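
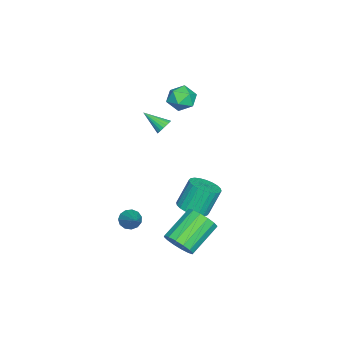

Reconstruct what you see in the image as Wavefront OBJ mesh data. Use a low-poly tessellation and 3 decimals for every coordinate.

v 2.497 1.182 -3.923
v 2.826 0.746 -3.121
v 1.191 1.622 -1.975
v 0.863 2.058 -2.777
v 3.057 1.191 -3.131
v 1.422 2.067 -1.985
v 3.139 1.634 -3.353
v 1.504 2.51 -2.207
v 3.049 1.956 -3.727
v 1.414 2.832 -2.582
v 2.811 2.07 -4.155
v 1.176 2.946 -3.009
v 2.489 1.947 -4.52
v 0.854 2.823 -3.374
v 2.169 1.618 -4.725
v 0.534 2.494 -3.579
v 1.938 1.173 -4.715
v 0.303 2.049 -3.569
v 1.856 0.73 -4.493
v 0.221 1.606 -3.347
v 1.946 0.408 -4.118
v 0.311 1.284 -2.973
v 2.184 0.294 -3.691
v 0.549 1.17 -2.545
v 2.506 0.417 -3.326
v 0.871 1.293 -2.18
v -1.241 0.91 -3.799
v -0.37 0.733 -3.436
v -0.928 1.292 -1.819
v -1.799 1.47 -2.181
v -0.332 1.089 -3.546
v -0.89 1.648 -1.929
v -0.432 1.418 -3.695
v -0.991 1.977 -2.078
v -0.656 1.669 -3.859
v -1.215 2.229 -2.242
v -0.969 1.805 -4.014
v -1.527 2.365 -2.397
v -1.323 1.805 -4.136
v -1.881 2.365 -2.519
v -1.664 1.669 -4.207
v -2.223 2.228 -2.59
v -1.941 1.417 -4.216
v -2.5 1.976 -2.599
v -2.112 1.088 -4.161
v -2.67 1.647 -2.544
v -2.15 0.732 -4.051
v -2.708 1.291 -2.434
v -2.049 0.403 -3.902
v -2.608 0.962 -2.285
v -1.825 0.151 -3.738
v -2.384 0.711 -2.121
v -1.513 0.015 -3.583
v -2.071 0.575 -1.966
v -1.159 0.015 -3.461
v -1.717 0.575 -1.844
v -0.817 0.152 -3.39
v -1.376 0.711 -1.773
v -0.54 0.404 -3.381
v -1.099 0.963 -1.764
v 0.373 -2.144 -4.184
v 0.702 -1.969 -4.729
v 1.747 -1.336 -3.096
v 0.473 -1.687 -4.65
v 0.213 -1.55 -4.423
v 0.003 -1.601 -4.12
v -0.089 -1.825 -3.837
v -0.035 -2.15 -3.665
v 0.15 -2.473 -3.658
v 0.405 -2.692 -3.818
v 0.65 -2.736 -4.094
v 0.807 -2.593 -4.399
v 0.826 -2.307 -4.636
v -3.599 0.072 3.81
v -3.017 -0.407 3.273
v -4.763 -0.533 3.087
v -4.181 -1.012 2.55
v -4.261 -1.222 3.448
v -3.542 -0.848 3.894
v -4.238 -0.092 2.466
v -3.519 0.282 2.912
v -3.412 -0.508 2.442
v -3.426 -1.206 3.049
v -4.354 0.266 3.311
v -4.368 -0.432 3.918
v 0.07 -0.288 3.491
v 0.476 -0.531 3.231
v -0.15 -1.492 4.269
v 0.582 -0.437 3.405
v 0.599 -0.318 3.595
v 0.525 -0.194 3.766
v 0.373 -0.086 3.89
v 0.168 -0.013 3.946
v -0.054 0.013 3.922
v -0.255 -0.014 3.824
v -0.399 -0.088 3.669
v -0.462 -0.196 3.483
v -0.433 -0.321 3.298
v -0.317 -0.44 3.147
v -0.134 -0.532 3.055
v 0.084 -0.583 3.039
v 0.3 -0.582 3.101
f 2 1 5
f 2 5 3
f 3 5 6
f 3 6 4
f 5 1 7
f 5 7 6
f 6 7 8
f 6 8 4
f 7 1 9
f 7 9 8
f 8 9 10
f 8 10 4
f 9 1 11
f 9 11 10
f 10 11 12
f 10 12 4
f 11 1 13
f 11 13 12
f 12 13 14
f 12 14 4
f 13 1 15
f 13 15 14
f 14 15 16
f 14 16 4
f 15 1 17
f 15 17 16
f 16 17 18
f 16 18 4
f 17 1 19
f 17 19 18
f 18 19 20
f 18 20 4
f 19 1 21
f 19 21 20
f 20 21 22
f 20 22 4
f 21 1 23
f 21 23 22
f 22 23 24
f 22 24 4
f 23 1 25
f 23 25 24
f 24 25 26
f 24 26 4
f 25 1 2
f 25 2 26
f 26 2 3
f 26 3 4
f 28 27 31
f 28 31 29
f 29 31 32
f 29 32 30
f 31 27 33
f 31 33 32
f 32 33 34
f 32 34 30
f 33 27 35
f 33 35 34
f 34 35 36
f 34 36 30
f 35 27 37
f 35 37 36
f 36 37 38
f 36 38 30
f 37 27 39
f 37 39 38
f 38 39 40
f 38 40 30
f 39 27 41
f 39 41 40
f 40 41 42
f 40 42 30
f 41 27 43
f 41 43 42
f 42 43 44
f 42 44 30
f 43 27 45
f 43 45 44
f 44 45 46
f 44 46 30
f 45 27 47
f 45 47 46
f 46 47 48
f 46 48 30
f 47 27 49
f 47 49 48
f 48 49 50
f 48 50 30
f 49 27 51
f 49 51 50
f 50 51 52
f 50 52 30
f 51 27 53
f 51 53 52
f 52 53 54
f 52 54 30
f 53 27 55
f 53 55 54
f 54 55 56
f 54 56 30
f 55 27 57
f 55 57 56
f 56 57 58
f 56 58 30
f 57 27 59
f 57 59 58
f 58 59 60
f 58 60 30
f 59 27 28
f 59 28 60
f 60 28 29
f 60 29 30
f 62 61 64
f 62 64 63
f 64 61 65
f 64 65 63
f 65 61 66
f 65 66 63
f 66 61 67
f 66 67 63
f 67 61 68
f 67 68 63
f 68 61 69
f 68 69 63
f 69 61 70
f 69 70 63
f 70 61 71
f 70 71 63
f 71 61 72
f 71 72 63
f 72 61 73
f 72 73 63
f 73 61 62
f 73 62 63
f 74 85 79
f 74 79 75
f 74 75 81
f 74 81 84
f 74 84 85
f 75 79 83
f 79 85 78
f 85 84 76
f 84 81 80
f 81 75 82
f 77 83 78
f 77 78 76
f 77 76 80
f 77 80 82
f 77 82 83
f 78 83 79
f 76 78 85
f 80 76 84
f 82 80 81
f 83 82 75
f 87 86 89
f 87 89 88
f 89 86 90
f 89 90 88
f 90 86 91
f 90 91 88
f 91 86 92
f 91 92 88
f 92 86 93
f 92 93 88
f 93 86 94
f 93 94 88
f 94 86 95
f 94 95 88
f 95 86 96
f 95 96 88
f 96 86 97
f 96 97 88
f 97 86 98
f 97 98 88
f 98 86 99
f 98 99 88
f 99 86 100
f 99 100 88
f 100 86 101
f 100 101 88
f 101 86 102
f 101 102 88
f 102 86 87
f 102 87 88



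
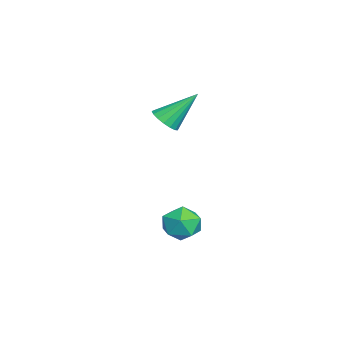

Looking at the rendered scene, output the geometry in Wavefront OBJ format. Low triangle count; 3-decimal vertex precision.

v -3.359 -1.983 0.671
v -2.766 -1.986 0.816
v -3.641 -0.877 1.849
v -2.788 -1.776 0.614
v -2.94 -1.614 0.425
v -3.188 -1.536 0.293
v -3.475 -1.561 0.247
v -3.736 -1.682 0.298
v -3.91 -1.872 0.435
v -3.958 -2.088 0.626
v -3.868 -2.279 0.827
v -3.662 -2.403 0.993
v -3.386 -2.43 1.085
v -3.104 -2.355 1.082
v -2.88 -2.195 0.985
v -0.872 -0.607 -2.708
v -0.421 -0.881 -3.294
v -1.639 -1.619 -2.826
v -1.188 -1.893 -3.412
v -0.911 -1.882 -2.674
v -0.437 -1.256 -2.601
v -1.623 -1.244 -3.519
v -1.149 -0.618 -3.446
v -0.885 -1.274 -3.795
v -0.445 -1.668 -3.273
v -1.615 -0.832 -2.847
v -1.175 -1.226 -2.325
f 2 1 4
f 2 4 3
f 4 1 5
f 4 5 3
f 5 1 6
f 5 6 3
f 6 1 7
f 6 7 3
f 7 1 8
f 7 8 3
f 8 1 9
f 8 9 3
f 9 1 10
f 9 10 3
f 10 1 11
f 10 11 3
f 11 1 12
f 11 12 3
f 12 1 13
f 12 13 3
f 13 1 14
f 13 14 3
f 14 1 15
f 14 15 3
f 15 1 2
f 15 2 3
f 16 27 21
f 16 21 17
f 16 17 23
f 16 23 26
f 16 26 27
f 17 21 25
f 21 27 20
f 27 26 18
f 26 23 22
f 23 17 24
f 19 25 20
f 19 20 18
f 19 18 22
f 19 22 24
f 19 24 25
f 20 25 21
f 18 20 27
f 22 18 26
f 24 22 23
f 25 24 17



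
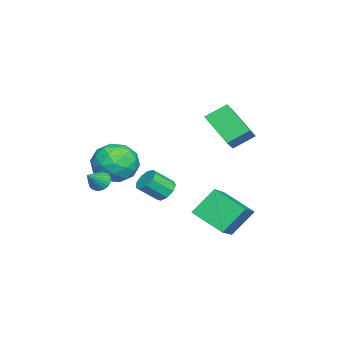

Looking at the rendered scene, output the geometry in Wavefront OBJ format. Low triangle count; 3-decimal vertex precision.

v 2.641 -3.217 -1.477
v 2.933 -2.733 -1.607
v 3.559 -3.563 -0.703
v 2.81 -2.664 -1.43
v 2.661 -2.679 -1.26
v 2.509 -2.776 -1.124
v 2.377 -2.941 -1.041
v 2.285 -3.147 -1.024
v 2.248 -3.364 -1.077
v 2.27 -3.558 -1.19
v 2.349 -3.701 -1.347
v 2.472 -3.77 -1.524
v 2.621 -3.755 -1.694
v 2.773 -3.658 -1.831
v 2.905 -3.493 -1.914
v 2.996 -3.287 -1.93
v 3.034 -3.07 -1.878
v 3.012 -2.876 -1.764
v -0.919 0.904 1.599
v -1.373 1.895 2.309
v -1.793 1.012 0.89
v -2.247 2.002 1.6
v 0.167 2.218 0.46
v -0.287 3.208 1.17
v -0.707 2.325 -0.249
v -1.161 3.316 0.461
v 1.827 -1.745 -1.005
v 2.465 -2.556 -0.355
v 0.375 -3.064 -1.225
v 1.013 -3.875 -0.575
v 0.547 -2.888 -0.03
v 1.444 -2.073 0.106
v 1.396 -3.547 -1.686
v 2.293 -2.732 -1.55
v 2.199 -3.67 -0.776
v 1.674 -3.263 0.247
v 1.166 -2.357 -1.827
v 0.641 -1.95 -0.804
v 2.273 -2.035 -0.661
v 0.567 -3.585 -0.919
v 0.293 -3.005 -0.599
v 0.668 -3.482 -0.217
v 1.673 -1.751 -0.39
v 2.048 -2.228 -0.008
v 0.921 -2.423 0.183
v 0.792 -3.392 -1.572
v 1.167 -3.869 -1.19
v 2.172 -2.138 -1.363
v 2.547 -2.615 -0.981
v 1.919 -3.197 -1.763
v 2.492 -3.166 -0.526
v 1.639 -3.941 -0.655
v 1.864 -3.748 -1.308
v 2.391 -3.269 -1.228
v 2.184 -2.927 0.075
v 1.33 -3.702 -0.054
v 1.056 -3.122 0.266
v 1.584 -2.643 0.346
v 2.027 -3.581 -0.172
v 1.51 -1.918 -1.526
v 0.656 -2.693 -1.655
v 1.256 -2.977 -1.926
v 1.784 -2.498 -1.846
v 1.201 -1.679 -0.925
v 0.348 -2.454 -1.054
v 0.449 -2.351 -0.352
v 0.976 -1.872 -0.272
v 0.813 -2.039 -1.408
v 2.618 -0.103 -1.779
v 3.05 0.339 -1.548
v 3.475 -0.516 -0.71
v 3.042 -0.957 -0.941
v 2.662 0.369 -1.32
v 3.086 -0.485 -0.482
v 2.252 0.179 -1.307
v 2.677 -0.676 -0.469
v 2.014 -0.143 -1.515
v 2.439 -0.998 -0.677
v 2.058 -0.447 -1.846
v 2.483 -1.301 -1.008
v 2.364 -0.589 -2.146
v 2.789 -1.443 -1.308
v 2.789 -0.504 -2.275
v 3.213 -1.358 -1.437
v 3.133 -0.231 -2.171
v 3.558 -1.085 -1.333
v 3.236 0.102 -1.884
v 3.661 -0.753 -1.046
v 1.086 2.279 -2.323
v 2.571 2.138 -1.446
v 1.707 3.838 -3.125
v 3.192 3.698 -2.248
v 1.748 1.362 -3.592
v 3.233 1.222 -2.715
v 2.369 2.922 -4.394
v 3.854 2.781 -3.517
f 2 1 4
f 2 4 3
f 4 1 5
f 4 5 3
f 5 1 6
f 5 6 3
f 6 1 7
f 6 7 3
f 7 1 8
f 7 8 3
f 8 1 9
f 8 9 3
f 9 1 10
f 9 10 3
f 10 1 11
f 10 11 3
f 11 1 12
f 11 12 3
f 12 1 13
f 12 13 3
f 13 1 14
f 13 14 3
f 14 1 15
f 14 15 3
f 15 1 16
f 15 16 3
f 16 1 17
f 16 17 3
f 17 1 18
f 17 18 3
f 18 1 2
f 18 2 3
f 20 22 19
f 23 20 19
f 19 22 21
f 21 23 19
f 20 26 22
f 24 20 23
f 24 26 20
f 22 26 21
f 25 23 21
f 21 26 25
f 25 24 23
f 26 24 25
f 27 64 43
f 64 38 67
f 43 67 32
f 64 67 43
f 27 43 39
f 43 32 44
f 39 44 28
f 43 44 39
f 27 39 48
f 39 28 49
f 48 49 34
f 39 49 48
f 27 48 60
f 48 34 63
f 60 63 37
f 48 63 60
f 27 60 64
f 60 37 68
f 64 68 38
f 60 68 64
f 28 44 55
f 44 32 58
f 55 58 36
f 44 58 55
f 32 67 45
f 67 38 66
f 45 66 31
f 67 66 45
f 38 68 65
f 68 37 61
f 65 61 29
f 68 61 65
f 37 63 62
f 63 34 50
f 62 50 33
f 63 50 62
f 34 49 54
f 49 28 51
f 54 51 35
f 49 51 54
f 30 56 42
f 56 36 57
f 42 57 31
f 56 57 42
f 30 42 40
f 42 31 41
f 40 41 29
f 42 41 40
f 30 40 47
f 40 29 46
f 47 46 33
f 40 46 47
f 30 47 52
f 47 33 53
f 52 53 35
f 47 53 52
f 30 52 56
f 52 35 59
f 56 59 36
f 52 59 56
f 31 57 45
f 57 36 58
f 45 58 32
f 57 58 45
f 29 41 65
f 41 31 66
f 65 66 38
f 41 66 65
f 33 46 62
f 46 29 61
f 62 61 37
f 46 61 62
f 35 53 54
f 53 33 50
f 54 50 34
f 53 50 54
f 36 59 55
f 59 35 51
f 55 51 28
f 59 51 55
f 70 69 73
f 70 73 71
f 71 73 74
f 71 74 72
f 73 69 75
f 73 75 74
f 74 75 76
f 74 76 72
f 75 69 77
f 75 77 76
f 76 77 78
f 76 78 72
f 77 69 79
f 77 79 78
f 78 79 80
f 78 80 72
f 79 69 81
f 79 81 80
f 80 81 82
f 80 82 72
f 81 69 83
f 81 83 82
f 82 83 84
f 82 84 72
f 83 69 85
f 83 85 84
f 84 85 86
f 84 86 72
f 85 69 87
f 85 87 86
f 86 87 88
f 86 88 72
f 87 69 70
f 87 70 88
f 88 70 71
f 88 71 72
f 90 92 89
f 93 90 89
f 89 92 91
f 91 93 89
f 90 96 92
f 94 90 93
f 94 96 90
f 92 96 91
f 95 93 91
f 91 96 95
f 95 94 93
f 96 94 95



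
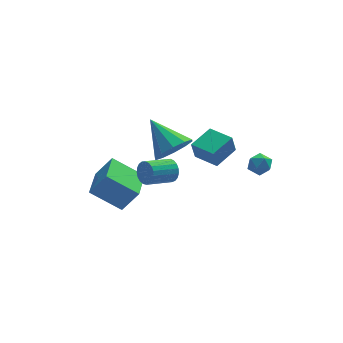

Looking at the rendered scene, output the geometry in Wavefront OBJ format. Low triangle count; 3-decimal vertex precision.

v -3.78 2.43 -2.55
v -2.938 2.247 -1.309
v -3.145 4.288 -2.707
v -2.303 4.106 -1.467
v -2.257 1.814 -3.673
v -1.415 1.632 -2.433
v -1.622 3.673 -3.831
v -0.78 3.49 -2.59
v 3.713 -1.975 2.626
v 4.209 -2.34 2.353
v 2.991 -2.48 1.987
v 3.487 -2.845 1.714
v 3.306 -2.948 2.354
v 3.753 -2.636 2.749
v 3.447 -2.184 1.591
v 3.894 -1.872 1.986
v 4.045 -2.469 1.714
v 3.957 -2.941 2.185
v 3.243 -1.879 2.155
v 3.155 -2.351 2.626
v -0.415 -1.116 1.373
v -0.146 -1.315 1.953
v -1.455 -1.823 2.387
v -1.725 -1.624 1.807
v -0.227 -1.055 2.013
v -1.536 -1.563 2.447
v -0.34 -0.806 1.962
v -1.65 -1.314 2.396
v -0.467 -0.61 1.809
v -1.776 -1.118 2.244
v -0.584 -0.502 1.581
v -1.894 -1.01 2.015
v -0.673 -0.5 1.317
v -1.982 -1.008 1.751
v -0.717 -0.605 1.062
v -2.026 -1.112 1.497
v -0.708 -0.797 0.862
v -2.018 -1.305 1.296
v -0.65 -1.045 0.749
v -1.959 -1.553 1.183
v -0.55 -1.306 0.745
v -1.86 -1.813 1.179
v -0.427 -1.533 0.849
v -1.737 -2.041 1.283
v -0.303 -1.688 1.043
v -1.612 -2.196 1.478
v -0.197 -1.745 1.295
v -1.507 -2.253 1.729
v -0.13 -1.693 1.56
v -1.439 -2.2 1.994
v -0.111 -1.541 1.793
v -1.421 -2.048 2.227
v 1.381 -3.06 2.918
v 1.16 -3.208 3.924
v 0.579 -1.987 2.899
v 0.358 -2.135 3.904
v 2.462 -2.245 3.276
v 2.241 -2.393 4.281
v 1.66 -1.172 3.256
v 1.439 -1.32 4.262
v 0.072 0.389 1.637
v 0.958 0.347 2.288
v -0.772 1.911 2.883
v 1.075 0.809 1.803
v 0.809 1.111 1.255
v 0.261 1.136 0.852
v -0.359 0.877 0.75
v -0.814 0.431 0.986
v -0.931 -0.031 1.471
v -0.665 -0.332 2.02
v -0.118 -0.358 2.422
v 0.502 -0.099 2.524
f 2 4 1
f 5 2 1
f 1 4 3
f 3 5 1
f 2 8 4
f 6 2 5
f 6 8 2
f 4 8 3
f 7 5 3
f 3 8 7
f 7 6 5
f 8 6 7
f 9 20 14
f 9 14 10
f 9 10 16
f 9 16 19
f 9 19 20
f 10 14 18
f 14 20 13
f 20 19 11
f 19 16 15
f 16 10 17
f 12 18 13
f 12 13 11
f 12 11 15
f 12 15 17
f 12 17 18
f 13 18 14
f 11 13 20
f 15 11 19
f 17 15 16
f 18 17 10
f 22 21 25
f 22 25 23
f 23 25 26
f 23 26 24
f 25 21 27
f 25 27 26
f 26 27 28
f 26 28 24
f 27 21 29
f 27 29 28
f 28 29 30
f 28 30 24
f 29 21 31
f 29 31 30
f 30 31 32
f 30 32 24
f 31 21 33
f 31 33 32
f 32 33 34
f 32 34 24
f 33 21 35
f 33 35 34
f 34 35 36
f 34 36 24
f 35 21 37
f 35 37 36
f 36 37 38
f 36 38 24
f 37 21 39
f 37 39 38
f 38 39 40
f 38 40 24
f 39 21 41
f 39 41 40
f 40 41 42
f 40 42 24
f 41 21 43
f 41 43 42
f 42 43 44
f 42 44 24
f 43 21 45
f 43 45 44
f 44 45 46
f 44 46 24
f 45 21 47
f 45 47 46
f 46 47 48
f 46 48 24
f 47 21 49
f 47 49 48
f 48 49 50
f 48 50 24
f 49 21 51
f 49 51 50
f 50 51 52
f 50 52 24
f 51 21 22
f 51 22 52
f 52 22 23
f 52 23 24
f 54 56 53
f 57 54 53
f 53 56 55
f 55 57 53
f 54 60 56
f 58 54 57
f 58 60 54
f 56 60 55
f 59 57 55
f 55 60 59
f 59 58 57
f 60 58 59
f 62 61 64
f 62 64 63
f 64 61 65
f 64 65 63
f 65 61 66
f 65 66 63
f 66 61 67
f 66 67 63
f 67 61 68
f 67 68 63
f 68 61 69
f 68 69 63
f 69 61 70
f 69 70 63
f 70 61 71
f 70 71 63
f 71 61 72
f 71 72 63
f 72 61 62
f 72 62 63



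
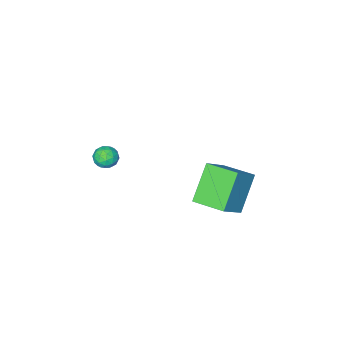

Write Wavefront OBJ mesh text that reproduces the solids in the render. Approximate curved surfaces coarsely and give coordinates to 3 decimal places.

v -1.399 -2.713 -2.055
v -1.075 -2.236 -1.775
v -0.585 -3.344 -1.925
v -0.261 -2.867 -1.645
v -0.764 -3.13 -1.348
v -1.267 -2.74 -1.428
v -0.393 -2.84 -2.272
v -0.896 -2.45 -2.352
v -0.452 -2.315 -1.909
v -0.682 -2.494 -1.338
v -0.978 -3.086 -2.362
v -1.208 -3.265 -1.791
v -1.309 -2.419 -1.926
v -0.351 -3.161 -1.774
v -0.647 -3.315 -1.599
v -0.457 -3.035 -1.434
v -1.422 -2.716 -1.722
v -1.231 -2.435 -1.557
v -1.048 -2.961 -1.307
v -0.429 -3.145 -2.143
v -0.238 -2.864 -1.978
v -1.203 -2.545 -2.266
v -1.013 -2.265 -2.101
v -0.612 -2.619 -2.393
v -0.752 -2.185 -1.84
v -0.273 -2.556 -1.764
v -0.351 -2.54 -2.133
v -0.647 -2.311 -2.18
v -0.887 -2.29 -1.505
v -0.408 -2.661 -1.429
v -0.704 -2.816 -1.254
v -1 -2.587 -1.301
v -0.521 -2.336 -1.584
v -1.252 -2.919 -2.271
v -0.773 -3.29 -2.195
v -0.66 -2.993 -2.399
v -0.956 -2.764 -2.446
v -1.387 -3.024 -1.936
v -0.908 -3.395 -1.86
v -1.013 -3.269 -1.52
v -1.309 -3.04 -1.567
v -1.139 -3.244 -2.116
v -2.834 2.204 -2.569
v -4.075 1.617 -1.047
v -3.355 3.709 -2.413
v -4.595 3.122 -0.89
v -1.585 2.518 -1.43
v -2.825 1.931 0.093
v -2.105 4.023 -1.273
v -3.346 3.436 0.249
f 1 38 17
f 38 12 41
f 17 41 6
f 38 41 17
f 1 17 13
f 17 6 18
f 13 18 2
f 17 18 13
f 1 13 22
f 13 2 23
f 22 23 8
f 13 23 22
f 1 22 34
f 22 8 37
f 34 37 11
f 22 37 34
f 1 34 38
f 34 11 42
f 38 42 12
f 34 42 38
f 2 18 29
f 18 6 32
f 29 32 10
f 18 32 29
f 6 41 19
f 41 12 40
f 19 40 5
f 41 40 19
f 12 42 39
f 42 11 35
f 39 35 3
f 42 35 39
f 11 37 36
f 37 8 24
f 36 24 7
f 37 24 36
f 8 23 28
f 23 2 25
f 28 25 9
f 23 25 28
f 4 30 16
f 30 10 31
f 16 31 5
f 30 31 16
f 4 16 14
f 16 5 15
f 14 15 3
f 16 15 14
f 4 14 21
f 14 3 20
f 21 20 7
f 14 20 21
f 4 21 26
f 21 7 27
f 26 27 9
f 21 27 26
f 4 26 30
f 26 9 33
f 30 33 10
f 26 33 30
f 5 31 19
f 31 10 32
f 19 32 6
f 31 32 19
f 3 15 39
f 15 5 40
f 39 40 12
f 15 40 39
f 7 20 36
f 20 3 35
f 36 35 11
f 20 35 36
f 9 27 28
f 27 7 24
f 28 24 8
f 27 24 28
f 10 33 29
f 33 9 25
f 29 25 2
f 33 25 29
f 44 46 43
f 47 44 43
f 43 46 45
f 45 47 43
f 44 50 46
f 48 44 47
f 48 50 44
f 46 50 45
f 49 47 45
f 45 50 49
f 49 48 47
f 50 48 49



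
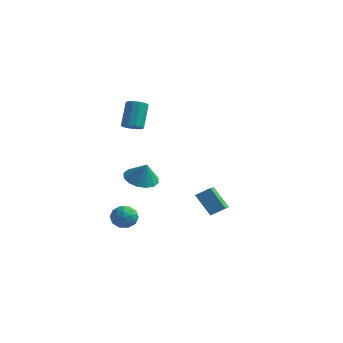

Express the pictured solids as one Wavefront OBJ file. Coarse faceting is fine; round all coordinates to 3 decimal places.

v 2.53 0.248 -0.597
v 3.166 0.788 -0.103
v 1.603 2.067 -1.39
v 2.239 2.607 -0.895
v 3.561 0.213 -1.885
v 4.197 0.753 -1.39
v 2.634 2.032 -2.677
v 3.27 2.572 -2.183
v -2.738 1.685 3.082
v -2.263 1.341 3.385
v -2.567 2.27 4.92
v -3.042 2.615 4.618
v -2.092 1.672 3.218
v -2.396 2.601 4.753
v -2.168 2.008 3
v -2.472 2.937 4.535
v -2.462 2.221 2.813
v -2.766 3.15 4.348
v -2.861 2.229 2.729
v -3.165 3.158 4.264
v -3.213 2.03 2.78
v -3.517 2.959 4.315
v -3.384 1.699 2.947
v -3.688 2.628 4.482
v -3.308 1.363 3.165
v -3.612 2.292 4.7
v -3.014 1.15 3.352
v -3.318 2.079 4.887
v -2.615 1.142 3.436
v -2.919 2.071 4.971
v -2.643 1.5 -3.387
v -1.974 0.948 -3.483
v -3.466 0.632 -4.137
v -2.797 0.08 -4.233
v -3.163 0.188 -3.449
v -2.655 0.725 -2.985
v -2.785 0.855 -4.635
v -2.277 1.392 -4.171
v -2.062 0.55 -4.255
v -2.295 0.138 -3.522
v -3.145 1.442 -4.098
v -3.378 1.03 -3.365
v -2.236 1.3 -3.369
v -3.204 0.28 -4.251
v -3.419 0.343 -3.79
v -3.026 0.019 -3.847
v -2.636 1.169 -3.076
v -2.243 0.845 -3.133
v -2.942 0.398 -3.113
v -3.197 0.735 -4.487
v -2.804 0.411 -4.544
v -2.414 1.561 -3.773
v -2.021 1.237 -3.83
v -2.498 1.182 -4.507
v -1.894 0.742 -3.879
v -2.378 0.232 -4.32
v -2.371 0.687 -4.556
v -2.072 1.002 -4.284
v -2.032 0.5 -3.448
v -2.515 -0.01 -3.889
v -2.731 0.053 -3.428
v -2.432 0.368 -3.156
v -2.083 0.266 -3.902
v -2.925 1.59 -3.731
v -3.408 1.08 -4.172
v -3.008 1.212 -4.464
v -2.709 1.527 -4.192
v -3.062 1.348 -3.3
v -3.546 0.838 -3.741
v -3.368 0.578 -3.336
v -3.069 0.893 -3.064
v -3.357 1.314 -3.718
v -3.783 4.007 -2.029
v -2.774 3.918 -2.459
v -3.257 3.873 -0.771
v -2.847 4.476 -2.369
v -3.171 4.908 -2.188
v -3.659 5.098 -1.964
v -4.179 4.997 -1.758
v -4.594 4.63 -1.624
v -4.791 4.096 -1.599
v -4.718 3.539 -1.689
v -4.394 3.107 -1.87
v -3.906 2.916 -2.094
v -3.386 3.018 -2.3
v -2.971 3.385 -2.434
f 2 4 1
f 5 2 1
f 1 4 3
f 3 5 1
f 2 8 4
f 6 2 5
f 6 8 2
f 4 8 3
f 7 5 3
f 3 8 7
f 7 6 5
f 8 6 7
f 10 9 13
f 10 13 11
f 11 13 14
f 11 14 12
f 13 9 15
f 13 15 14
f 14 15 16
f 14 16 12
f 15 9 17
f 15 17 16
f 16 17 18
f 16 18 12
f 17 9 19
f 17 19 18
f 18 19 20
f 18 20 12
f 19 9 21
f 19 21 20
f 20 21 22
f 20 22 12
f 21 9 23
f 21 23 22
f 22 23 24
f 22 24 12
f 23 9 25
f 23 25 24
f 24 25 26
f 24 26 12
f 25 9 27
f 25 27 26
f 26 27 28
f 26 28 12
f 27 9 29
f 27 29 28
f 28 29 30
f 28 30 12
f 29 9 10
f 29 10 30
f 30 10 11
f 30 11 12
f 31 68 47
f 68 42 71
f 47 71 36
f 68 71 47
f 31 47 43
f 47 36 48
f 43 48 32
f 47 48 43
f 31 43 52
f 43 32 53
f 52 53 38
f 43 53 52
f 31 52 64
f 52 38 67
f 64 67 41
f 52 67 64
f 31 64 68
f 64 41 72
f 68 72 42
f 64 72 68
f 32 48 59
f 48 36 62
f 59 62 40
f 48 62 59
f 36 71 49
f 71 42 70
f 49 70 35
f 71 70 49
f 42 72 69
f 72 41 65
f 69 65 33
f 72 65 69
f 41 67 66
f 67 38 54
f 66 54 37
f 67 54 66
f 38 53 58
f 53 32 55
f 58 55 39
f 53 55 58
f 34 60 46
f 60 40 61
f 46 61 35
f 60 61 46
f 34 46 44
f 46 35 45
f 44 45 33
f 46 45 44
f 34 44 51
f 44 33 50
f 51 50 37
f 44 50 51
f 34 51 56
f 51 37 57
f 56 57 39
f 51 57 56
f 34 56 60
f 56 39 63
f 60 63 40
f 56 63 60
f 35 61 49
f 61 40 62
f 49 62 36
f 61 62 49
f 33 45 69
f 45 35 70
f 69 70 42
f 45 70 69
f 37 50 66
f 50 33 65
f 66 65 41
f 50 65 66
f 39 57 58
f 57 37 54
f 58 54 38
f 57 54 58
f 40 63 59
f 63 39 55
f 59 55 32
f 63 55 59
f 74 73 76
f 74 76 75
f 76 73 77
f 76 77 75
f 77 73 78
f 77 78 75
f 78 73 79
f 78 79 75
f 79 73 80
f 79 80 75
f 80 73 81
f 80 81 75
f 81 73 82
f 81 82 75
f 82 73 83
f 82 83 75
f 83 73 84
f 83 84 75
f 84 73 85
f 84 85 75
f 85 73 86
f 85 86 75
f 86 73 74
f 86 74 75



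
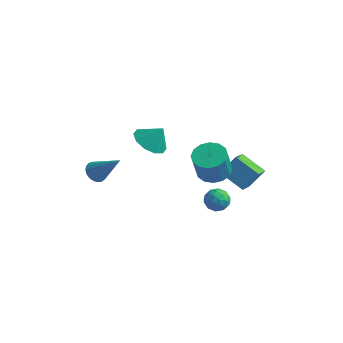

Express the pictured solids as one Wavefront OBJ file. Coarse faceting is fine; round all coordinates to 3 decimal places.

v 1.894 -0.315 0.797
v 2.809 -0.414 0.795
v 2.761 -0.884 2.281
v 1.846 -0.785 2.283
v 2.734 0.035 0.935
v 2.686 -0.435 2.421
v 2.434 0.39 1.037
v 2.386 -0.08 2.524
v 1.989 0.557 1.076
v 1.941 0.086 2.562
v 1.519 0.49 1.039
v 1.471 0.019 2.526
v 1.149 0.207 0.938
v 1.101 -0.264 2.424
v 0.979 -0.216 0.799
v 0.931 -0.686 2.285
v 1.054 -0.665 0.659
v 1.006 -1.135 2.145
v 1.354 -1.02 0.556
v 1.306 -1.49 2.043
v 1.799 -1.186 0.518
v 1.751 -1.657 2.004
v 2.269 -1.119 0.554
v 2.221 -1.59 2.041
v 2.639 -0.836 0.656
v 2.591 -1.307 2.142
v 1.779 0.544 -0.13
v 2.31 1.236 0.793
v 1.532 1.85 -0.966
v 2.063 2.542 -0.043
v 3.157 0.378 -0.797
v 3.688 1.07 0.126
v 2.91 1.684 -1.633
v 3.441 2.376 -0.71
v -2.01 0.192 1.123
v -1.139 -0.046 0.694
v -1.43 0.528 2.117
v -1.26 0.546 0.565
v -1.668 1.003 0.648
v -2.207 1.15 0.913
v -2.671 0.931 1.258
v -2.882 0.429 1.551
v -2.761 -0.163 1.681
v -2.353 -0.619 1.597
v -1.814 -0.766 1.332
v -1.35 -0.547 0.987
v 1.042 1.333 -2.435
v 1.684 1.175 -2.11
v 1.296 0.565 -3.31
v 1.938 0.407 -2.985
v 1.305 0.196 -2.673
v 1.149 0.67 -2.133
v 1.831 1.07 -3.287
v 1.675 1.544 -2.747
v 2.171 1.013 -2.637
v 1.846 0.472 -2.257
v 1.134 1.268 -3.163
v 0.809 0.727 -2.783
v 1.341 1.321 -2.196
v 1.639 0.419 -3.224
v 1.268 0.294 -3.041
v 1.645 0.202 -2.85
v 1.026 1.025 -2.209
v 1.403 0.932 -2.018
v 1.181 0.356 -2.349
v 1.577 0.808 -3.402
v 1.954 0.715 -3.211
v 1.335 1.538 -2.57
v 1.712 1.446 -2.379
v 1.799 1.384 -3.071
v 2.004 1.133 -2.315
v 2.154 0.682 -2.829
v 2.091 1.071 -3.007
v 1.999 1.35 -2.689
v 1.813 0.816 -2.092
v 1.963 0.364 -2.605
v 1.591 0.24 -2.422
v 1.499 0.519 -2.104
v 2.1 0.72 -2.401
v 1.017 1.376 -2.815
v 1.167 0.924 -3.328
v 1.481 1.221 -3.316
v 1.389 1.5 -2.998
v 0.826 1.058 -2.591
v 0.976 0.607 -3.105
v 0.981 0.39 -2.731
v 0.889 0.669 -2.413
v 0.88 1.02 -3.019
v -4.335 -1.324 -1.137
v -3.861 -1.26 -1.592
v -2.925 -1.276 0.337
v -3.926 -0.998 -1.539
v -4.061 -0.793 -1.417
v -4.243 -0.68 -1.246
v -4.442 -0.678 -1.056
v -4.622 -0.788 -0.88
v -4.752 -0.991 -0.749
v -4.81 -1.251 -0.685
v -4.786 -1.524 -0.699
v -4.684 -1.763 -0.788
v -4.522 -1.926 -0.938
v -4.327 -1.984 -1.122
v -4.134 -1.929 -1.309
v -3.975 -1.769 -1.466
v -3.879 -1.532 -1.566
f 2 1 5
f 2 5 3
f 3 5 6
f 3 6 4
f 5 1 7
f 5 7 6
f 6 7 8
f 6 8 4
f 7 1 9
f 7 9 8
f 8 9 10
f 8 10 4
f 9 1 11
f 9 11 10
f 10 11 12
f 10 12 4
f 11 1 13
f 11 13 12
f 12 13 14
f 12 14 4
f 13 1 15
f 13 15 14
f 14 15 16
f 14 16 4
f 15 1 17
f 15 17 16
f 16 17 18
f 16 18 4
f 17 1 19
f 17 19 18
f 18 19 20
f 18 20 4
f 19 1 21
f 19 21 20
f 20 21 22
f 20 22 4
f 21 1 23
f 21 23 22
f 22 23 24
f 22 24 4
f 23 1 25
f 23 25 24
f 24 25 26
f 24 26 4
f 25 1 2
f 25 2 26
f 26 2 3
f 26 3 4
f 28 30 27
f 31 28 27
f 27 30 29
f 29 31 27
f 28 34 30
f 32 28 31
f 32 34 28
f 30 34 29
f 33 31 29
f 29 34 33
f 33 32 31
f 34 32 33
f 36 35 38
f 36 38 37
f 38 35 39
f 38 39 37
f 39 35 40
f 39 40 37
f 40 35 41
f 40 41 37
f 41 35 42
f 41 42 37
f 42 35 43
f 42 43 37
f 43 35 44
f 43 44 37
f 44 35 45
f 44 45 37
f 45 35 46
f 45 46 37
f 46 35 36
f 46 36 37
f 47 84 63
f 84 58 87
f 63 87 52
f 84 87 63
f 47 63 59
f 63 52 64
f 59 64 48
f 63 64 59
f 47 59 68
f 59 48 69
f 68 69 54
f 59 69 68
f 47 68 80
f 68 54 83
f 80 83 57
f 68 83 80
f 47 80 84
f 80 57 88
f 84 88 58
f 80 88 84
f 48 64 75
f 64 52 78
f 75 78 56
f 64 78 75
f 52 87 65
f 87 58 86
f 65 86 51
f 87 86 65
f 58 88 85
f 88 57 81
f 85 81 49
f 88 81 85
f 57 83 82
f 83 54 70
f 82 70 53
f 83 70 82
f 54 69 74
f 69 48 71
f 74 71 55
f 69 71 74
f 50 76 62
f 76 56 77
f 62 77 51
f 76 77 62
f 50 62 60
f 62 51 61
f 60 61 49
f 62 61 60
f 50 60 67
f 60 49 66
f 67 66 53
f 60 66 67
f 50 67 72
f 67 53 73
f 72 73 55
f 67 73 72
f 50 72 76
f 72 55 79
f 76 79 56
f 72 79 76
f 51 77 65
f 77 56 78
f 65 78 52
f 77 78 65
f 49 61 85
f 61 51 86
f 85 86 58
f 61 86 85
f 53 66 82
f 66 49 81
f 82 81 57
f 66 81 82
f 55 73 74
f 73 53 70
f 74 70 54
f 73 70 74
f 56 79 75
f 79 55 71
f 75 71 48
f 79 71 75
f 90 89 92
f 90 92 91
f 92 89 93
f 92 93 91
f 93 89 94
f 93 94 91
f 94 89 95
f 94 95 91
f 95 89 96
f 95 96 91
f 96 89 97
f 96 97 91
f 97 89 98
f 97 98 91
f 98 89 99
f 98 99 91
f 99 89 100
f 99 100 91
f 100 89 101
f 100 101 91
f 101 89 102
f 101 102 91
f 102 89 103
f 102 103 91
f 103 89 104
f 103 104 91
f 104 89 105
f 104 105 91
f 105 89 90
f 105 90 91



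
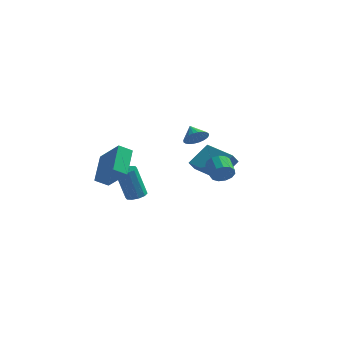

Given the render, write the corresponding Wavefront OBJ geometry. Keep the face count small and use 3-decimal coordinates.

v 2.259 -0.747 2.457
v 2.828 -0.703 2.943
v 1.741 -0.073 3.003
v 2.9 -0.494 2.752
v 2.874 -0.322 2.516
v 2.755 -0.216 2.271
v 2.559 -0.19 2.055
v 2.319 -0.249 1.899
v 2.069 -0.384 1.829
v 1.848 -0.574 1.854
v 1.689 -0.79 1.971
v 1.617 -1 2.162
v 1.643 -1.171 2.398
v 1.763 -1.278 2.642
v 1.958 -1.304 2.859
v 2.199 -1.245 3.014
v 2.449 -1.11 3.085
v 2.67 -0.92 3.06
v -1.915 2.072 -4.056
v -1.297 2.199 -3.863
v -1.927 2.236 -1.871
v -2.545 2.108 -2.064
v -1.484 2.555 -3.929
v -2.114 2.592 -1.936
v -1.836 2.727 -4.043
v -2.466 2.763 -2.051
v -2.218 2.648 -4.163
v -2.848 2.685 -2.17
v -2.484 2.349 -4.241
v -3.114 2.386 -2.249
v -2.533 1.944 -4.249
v -3.163 1.981 -2.257
v -2.346 1.588 -4.184
v -2.976 1.625 -2.191
v -1.994 1.417 -4.069
v -2.624 1.453 -2.077
v -1.612 1.495 -3.95
v -2.242 1.532 -1.957
v -1.346 1.794 -3.871
v -1.976 1.831 -1.879
v 4.207 -2.795 0.921
v 4.613 -2.808 1.492
v 4.138 -1.918 1.849
v 3.733 -1.905 1.279
v 4.807 -2.596 1.222
v 4.332 -1.706 1.58
v 4.811 -2.447 0.857
v 4.336 -1.557 1.214
v 4.624 -2.408 0.512
v 4.149 -1.519 0.87
v 4.304 -2.493 0.297
v 3.829 -1.603 0.655
v 3.953 -2.673 0.28
v 3.479 -1.783 0.638
v 3.684 -2.892 0.467
v 3.209 -2.002 0.825
v 3.58 -3.08 0.798
v 3.105 -2.19 1.155
v 3.676 -3.178 1.168
v 3.201 -2.288 1.525
v 3.94 -3.154 1.46
v 3.465 -2.264 1.817
v 4.289 -3.016 1.58
v 3.815 -2.126 1.938
v -2.719 -3.531 -0.077
v -2.879 -1.845 0.91
v -2.033 -3.19 -0.549
v -2.193 -1.504 0.438
v -1.467 -4.196 1.262
v -1.627 -2.51 2.249
v -0.781 -3.855 0.79
v -0.941 -2.169 1.777
v 2.815 2.774 -2.527
v 2.556 2.37 -1.875
v 1.048 4.015 -2.461
v 0.789 3.611 -1.809
v 3.651 3.909 -1.491
v 3.392 3.505 -0.839
v 1.884 5.15 -1.425
v 1.625 4.746 -0.773
f 2 1 4
f 2 4 3
f 4 1 5
f 4 5 3
f 5 1 6
f 5 6 3
f 6 1 7
f 6 7 3
f 7 1 8
f 7 8 3
f 8 1 9
f 8 9 3
f 9 1 10
f 9 10 3
f 10 1 11
f 10 11 3
f 11 1 12
f 11 12 3
f 12 1 13
f 12 13 3
f 13 1 14
f 13 14 3
f 14 1 15
f 14 15 3
f 15 1 16
f 15 16 3
f 16 1 17
f 16 17 3
f 17 1 18
f 17 18 3
f 18 1 2
f 18 2 3
f 20 19 23
f 20 23 21
f 21 23 24
f 21 24 22
f 23 19 25
f 23 25 24
f 24 25 26
f 24 26 22
f 25 19 27
f 25 27 26
f 26 27 28
f 26 28 22
f 27 19 29
f 27 29 28
f 28 29 30
f 28 30 22
f 29 19 31
f 29 31 30
f 30 31 32
f 30 32 22
f 31 19 33
f 31 33 32
f 32 33 34
f 32 34 22
f 33 19 35
f 33 35 34
f 34 35 36
f 34 36 22
f 35 19 37
f 35 37 36
f 36 37 38
f 36 38 22
f 37 19 39
f 37 39 38
f 38 39 40
f 38 40 22
f 39 19 20
f 39 20 40
f 40 20 21
f 40 21 22
f 42 41 45
f 42 45 43
f 43 45 46
f 43 46 44
f 45 41 47
f 45 47 46
f 46 47 48
f 46 48 44
f 47 41 49
f 47 49 48
f 48 49 50
f 48 50 44
f 49 41 51
f 49 51 50
f 50 51 52
f 50 52 44
f 51 41 53
f 51 53 52
f 52 53 54
f 52 54 44
f 53 41 55
f 53 55 54
f 54 55 56
f 54 56 44
f 55 41 57
f 55 57 56
f 56 57 58
f 56 58 44
f 57 41 59
f 57 59 58
f 58 59 60
f 58 60 44
f 59 41 61
f 59 61 60
f 60 61 62
f 60 62 44
f 61 41 63
f 61 63 62
f 62 63 64
f 62 64 44
f 63 41 42
f 63 42 64
f 64 42 43
f 64 43 44
f 66 68 65
f 69 66 65
f 65 68 67
f 67 69 65
f 66 72 68
f 70 66 69
f 70 72 66
f 68 72 67
f 71 69 67
f 67 72 71
f 71 70 69
f 72 70 71
f 74 76 73
f 77 74 73
f 73 76 75
f 75 77 73
f 74 80 76
f 78 74 77
f 78 80 74
f 76 80 75
f 79 77 75
f 75 80 79
f 79 78 77
f 80 78 79



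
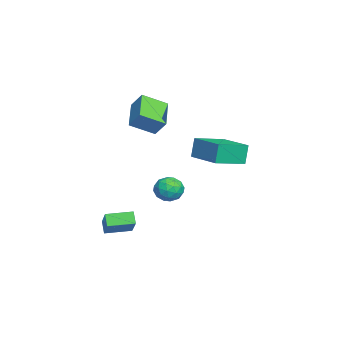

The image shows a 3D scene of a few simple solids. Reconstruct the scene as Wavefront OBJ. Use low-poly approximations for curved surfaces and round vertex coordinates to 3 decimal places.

v -1.548 1.054 -1.761
v -0.823 1.519 -1.729
v -0.797 -0.099 -1.991
v -0.072 0.366 -1.959
v -0.537 0.243 -1.244
v -1.001 0.956 -1.101
v -0.619 0.464 -2.619
v -1.083 1.177 -2.476
v -0.249 1.155 -2.259
v -0.198 1.018 -1.409
v -1.422 0.402 -2.311
v -1.371 0.265 -1.461
v -1.251 1.388 -1.725
v -0.369 0.032 -1.995
v -0.642 -0.04 -1.575
v -0.216 0.233 -1.556
v -1.356 1.056 -1.356
v -0.93 1.33 -1.337
v -0.762 0.58 -1.052
v -0.69 0.09 -2.383
v -0.264 0.364 -2.364
v -1.404 1.187 -2.164
v -0.978 1.46 -2.145
v -0.858 0.84 -2.668
v -0.488 1.447 -2.017
v -0.046 0.77 -2.153
v -0.368 0.827 -2.541
v -0.641 1.246 -2.457
v -0.458 1.367 -1.518
v -0.017 0.689 -1.653
v -0.29 0.617 -1.233
v -0.563 1.036 -1.149
v -0.121 1.153 -1.83
v -1.603 0.731 -2.067
v -1.162 0.053 -2.202
v -1.057 0.384 -2.571
v -1.33 0.803 -2.487
v -1.574 0.65 -1.567
v -1.132 -0.027 -1.703
v -0.979 0.174 -1.263
v -1.252 0.593 -1.179
v -1.499 0.267 -1.89
v -1.43 -1.416 2.424
v -3.163 -1.485 3.247
v -1.834 -0.09 1.686
v -3.567 -0.159 2.509
v -1.033 -0.801 3.311
v -2.766 -0.87 4.134
v -1.437 0.525 2.573
v -3.17 0.456 3.396
v -1.072 3.369 0.422
v -1.364 3.51 1.608
v 0.591 4.709 0.672
v 0.299 4.85 1.858
v 0.021 1.93 0.862
v -0.271 2.071 2.048
v 1.684 3.27 1.112
v 1.392 3.411 2.298
v 0.259 -2.653 -3.863
v 1.757 -2.295 -2.651
v -0.132 -1.248 -3.794
v 1.366 -0.89 -2.582
v 0.734 -2.49 -4.498
v 2.232 -2.132 -3.286
v 0.343 -1.085 -4.429
v 1.841 -0.727 -3.217
f 1 38 17
f 38 12 41
f 17 41 6
f 38 41 17
f 1 17 13
f 17 6 18
f 13 18 2
f 17 18 13
f 1 13 22
f 13 2 23
f 22 23 8
f 13 23 22
f 1 22 34
f 22 8 37
f 34 37 11
f 22 37 34
f 1 34 38
f 34 11 42
f 38 42 12
f 34 42 38
f 2 18 29
f 18 6 32
f 29 32 10
f 18 32 29
f 6 41 19
f 41 12 40
f 19 40 5
f 41 40 19
f 12 42 39
f 42 11 35
f 39 35 3
f 42 35 39
f 11 37 36
f 37 8 24
f 36 24 7
f 37 24 36
f 8 23 28
f 23 2 25
f 28 25 9
f 23 25 28
f 4 30 16
f 30 10 31
f 16 31 5
f 30 31 16
f 4 16 14
f 16 5 15
f 14 15 3
f 16 15 14
f 4 14 21
f 14 3 20
f 21 20 7
f 14 20 21
f 4 21 26
f 21 7 27
f 26 27 9
f 21 27 26
f 4 26 30
f 26 9 33
f 30 33 10
f 26 33 30
f 5 31 19
f 31 10 32
f 19 32 6
f 31 32 19
f 3 15 39
f 15 5 40
f 39 40 12
f 15 40 39
f 7 20 36
f 20 3 35
f 36 35 11
f 20 35 36
f 9 27 28
f 27 7 24
f 28 24 8
f 27 24 28
f 10 33 29
f 33 9 25
f 29 25 2
f 33 25 29
f 44 46 43
f 47 44 43
f 43 46 45
f 45 47 43
f 44 50 46
f 48 44 47
f 48 50 44
f 46 50 45
f 49 47 45
f 45 50 49
f 49 48 47
f 50 48 49
f 52 54 51
f 55 52 51
f 51 54 53
f 53 55 51
f 52 58 54
f 56 52 55
f 56 58 52
f 54 58 53
f 57 55 53
f 53 58 57
f 57 56 55
f 58 56 57
f 60 62 59
f 63 60 59
f 59 62 61
f 61 63 59
f 60 66 62
f 64 60 63
f 64 66 60
f 62 66 61
f 65 63 61
f 61 66 65
f 65 64 63
f 66 64 65



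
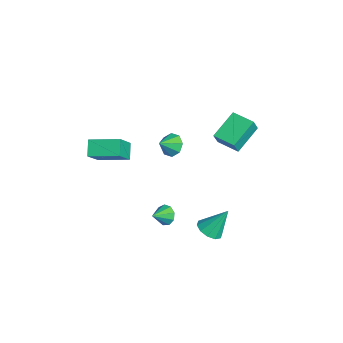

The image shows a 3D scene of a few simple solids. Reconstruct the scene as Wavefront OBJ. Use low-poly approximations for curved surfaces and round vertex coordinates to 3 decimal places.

v -0.19 3.65 3.21
v 0.195 3.32 4.084
v 0.826 4.516 3.091
v 1.211 4.185 3.964
v 0.789 2.375 2.296
v 1.174 2.044 3.169
v 1.805 3.24 2.176
v 2.19 2.91 3.05
v 0.22 0.015 1.982
v 0.647 0.52 2.357
v 0.6 -0.735 2.558
v 0.125 0.444 2.603
v -0.341 0.117 2.485
v -0.479 -0.27 2.072
v -0.208 -0.489 1.607
v 0.314 -0.413 1.361
v 0.781 -0.086 1.479
v 0.918 0.3 1.892
v 2.525 -0.813 -1.769
v 2.842 -0.393 -1.37
v 2.975 -1.607 -1.291
v 2.444 -0.509 -1.189
v 2.085 -0.767 -1.28
v 1.932 -1.047 -1.599
v 2.056 -1.217 -1.999
v 2.4 -1.198 -2.29
v 2.803 -0.999 -2.338
v 3.075 -0.713 -2.12
v 3.091 -0.474 -1.737
v 3.896 1.252 -2.147
v 4.42 1.731 -2.495
v 4.004 2.208 -0.673
v 3.974 1.91 -2.579
v 3.498 1.838 -2.497
v 3.174 1.542 -2.282
v 3.126 1.136 -2.016
v 3.373 0.774 -1.799
v 3.819 0.595 -1.716
v 4.295 0.667 -1.797
v 4.619 0.963 -2.012
v 4.667 1.369 -2.279
v -1.977 -3.585 -0.469
v -2.75 -3.399 0.262
v -1.29 -1.962 -0.155
v -2.063 -1.776 0.575
v -0.857 -4.324 0.905
v -1.63 -4.138 1.635
v -0.17 -2.701 1.218
v -0.943 -2.515 1.949
f 2 4 1
f 5 2 1
f 1 4 3
f 3 5 1
f 2 8 4
f 6 2 5
f 6 8 2
f 4 8 3
f 7 5 3
f 3 8 7
f 7 6 5
f 8 6 7
f 10 9 12
f 10 12 11
f 12 9 13
f 12 13 11
f 13 9 14
f 13 14 11
f 14 9 15
f 14 15 11
f 15 9 16
f 15 16 11
f 16 9 17
f 16 17 11
f 17 9 18
f 17 18 11
f 18 9 10
f 18 10 11
f 20 19 22
f 20 22 21
f 22 19 23
f 22 23 21
f 23 19 24
f 23 24 21
f 24 19 25
f 24 25 21
f 25 19 26
f 25 26 21
f 26 19 27
f 26 27 21
f 27 19 28
f 27 28 21
f 28 19 29
f 28 29 21
f 29 19 20
f 29 20 21
f 31 30 33
f 31 33 32
f 33 30 34
f 33 34 32
f 34 30 35
f 34 35 32
f 35 30 36
f 35 36 32
f 36 30 37
f 36 37 32
f 37 30 38
f 37 38 32
f 38 30 39
f 38 39 32
f 39 30 40
f 39 40 32
f 40 30 41
f 40 41 32
f 41 30 31
f 41 31 32
f 43 45 42
f 46 43 42
f 42 45 44
f 44 46 42
f 43 49 45
f 47 43 46
f 47 49 43
f 45 49 44
f 48 46 44
f 44 49 48
f 48 47 46
f 49 47 48



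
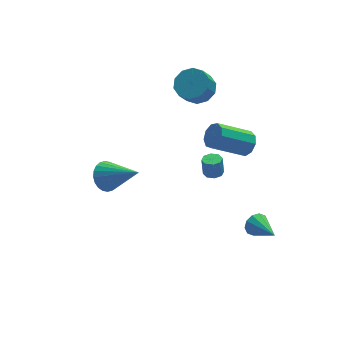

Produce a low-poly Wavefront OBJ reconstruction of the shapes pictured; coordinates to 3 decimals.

v 2.079 2.724 3.554
v 2.647 2.016 3.627
v 2.129 1.689 4.48
v 1.561 2.396 4.406
v 2.863 2.444 3.922
v 2.345 2.117 4.775
v 2.779 2.978 4.076
v 2.261 2.651 4.929
v 2.428 3.415 4.031
v 1.91 3.088 4.884
v 1.943 3.588 3.803
v 1.426 3.261 4.656
v 1.511 3.431 3.48
v 0.993 3.104 4.333
v 1.295 3.003 3.185
v 0.777 2.676 4.038
v 1.379 2.469 3.031
v 0.861 2.142 3.884
v 1.73 2.032 3.076
v 1.212 1.705 3.929
v 2.214 1.859 3.304
v 1.697 1.532 4.157
v 2.575 1.875 -2.634
v 3.078 1.746 -2.599
v 3.048 1.897 -1.611
v 2.545 2.025 -1.646
v 3.024 2.136 -2.66
v 2.994 2.287 -1.672
v 2.707 2.372 -2.706
v 2.677 2.523 -1.718
v 2.313 2.317 -2.71
v 2.283 2.468 -1.721
v 2.072 2.003 -2.669
v 2.042 2.154 -1.681
v 2.126 1.613 -2.608
v 2.096 1.764 -1.62
v 2.443 1.377 -2.562
v 2.413 1.528 -1.574
v 2.837 1.432 -2.559
v 2.807 1.583 -1.57
v 2.947 -2.809 -2.314
v 3.182 -2.557 -1.762
v 3.253 -4.291 -1.766
v 2.788 -2.619 -1.712
v 2.455 -2.755 -1.892
v 2.31 -2.91 -2.232
v 2.408 -3.027 -2.604
v 2.712 -3.061 -2.865
v 3.105 -2.998 -2.915
v 3.438 -2.863 -2.735
v 3.584 -2.707 -2.395
v 3.486 -2.59 -2.023
v -3.268 0.828 0.194
v -2.87 0.534 -0.497
v -2.112 -0.548 1.446
v -2.67 0.783 -0.408
v -2.561 1.039 -0.227
v -2.559 1.263 0.017
v -2.666 1.42 0.289
v -2.864 1.488 0.546
v -3.124 1.455 0.75
v -3.406 1.326 0.869
v -3.666 1.122 0.885
v -3.866 0.873 0.796
v -3.975 0.617 0.615
v -3.977 0.393 0.371
v -3.87 0.235 0.099
v -3.672 0.168 -0.158
v -3.412 0.201 -0.362
v -3.13 0.329 -0.481
v 2.822 -1.625 3.01
v 3.195 -1.746 3.59
v 1.551 -1.636 4.67
v 1.178 -1.515 4.09
v 3.171 -1.275 3.505
v 1.528 -1.165 4.586
v 2.984 -0.968 3.189
v 1.34 -0.858 4.27
v 2.721 -0.968 2.789
v 1.077 -0.858 3.87
v 2.505 -1.276 2.492
v 0.861 -1.166 3.573
v 2.437 -1.747 2.437
v 0.794 -1.637 3.518
v 2.55 -2.161 2.65
v 0.906 -2.051 3.731
v 2.789 -2.324 3.031
v 1.146 -2.214 4.112
v 3.044 -2.16 3.402
v 1.4 -2.05 4.483
f 2 1 5
f 2 5 3
f 3 5 6
f 3 6 4
f 5 1 7
f 5 7 6
f 6 7 8
f 6 8 4
f 7 1 9
f 7 9 8
f 8 9 10
f 8 10 4
f 9 1 11
f 9 11 10
f 10 11 12
f 10 12 4
f 11 1 13
f 11 13 12
f 12 13 14
f 12 14 4
f 13 1 15
f 13 15 14
f 14 15 16
f 14 16 4
f 15 1 17
f 15 17 16
f 16 17 18
f 16 18 4
f 17 1 19
f 17 19 18
f 18 19 20
f 18 20 4
f 19 1 21
f 19 21 20
f 20 21 22
f 20 22 4
f 21 1 2
f 21 2 22
f 22 2 3
f 22 3 4
f 24 23 27
f 24 27 25
f 25 27 28
f 25 28 26
f 27 23 29
f 27 29 28
f 28 29 30
f 28 30 26
f 29 23 31
f 29 31 30
f 30 31 32
f 30 32 26
f 31 23 33
f 31 33 32
f 32 33 34
f 32 34 26
f 33 23 35
f 33 35 34
f 34 35 36
f 34 36 26
f 35 23 37
f 35 37 36
f 36 37 38
f 36 38 26
f 37 23 39
f 37 39 38
f 38 39 40
f 38 40 26
f 39 23 24
f 39 24 40
f 40 24 25
f 40 25 26
f 42 41 44
f 42 44 43
f 44 41 45
f 44 45 43
f 45 41 46
f 45 46 43
f 46 41 47
f 46 47 43
f 47 41 48
f 47 48 43
f 48 41 49
f 48 49 43
f 49 41 50
f 49 50 43
f 50 41 51
f 50 51 43
f 51 41 52
f 51 52 43
f 52 41 42
f 52 42 43
f 54 53 56
f 54 56 55
f 56 53 57
f 56 57 55
f 57 53 58
f 57 58 55
f 58 53 59
f 58 59 55
f 59 53 60
f 59 60 55
f 60 53 61
f 60 61 55
f 61 53 62
f 61 62 55
f 62 53 63
f 62 63 55
f 63 53 64
f 63 64 55
f 64 53 65
f 64 65 55
f 65 53 66
f 65 66 55
f 66 53 67
f 66 67 55
f 67 53 68
f 67 68 55
f 68 53 69
f 68 69 55
f 69 53 70
f 69 70 55
f 70 53 54
f 70 54 55
f 72 71 75
f 72 75 73
f 73 75 76
f 73 76 74
f 75 71 77
f 75 77 76
f 76 77 78
f 76 78 74
f 77 71 79
f 77 79 78
f 78 79 80
f 78 80 74
f 79 71 81
f 79 81 80
f 80 81 82
f 80 82 74
f 81 71 83
f 81 83 82
f 82 83 84
f 82 84 74
f 83 71 85
f 83 85 84
f 84 85 86
f 84 86 74
f 85 71 87
f 85 87 86
f 86 87 88
f 86 88 74
f 87 71 89
f 87 89 88
f 88 89 90
f 88 90 74
f 89 71 72
f 89 72 90
f 90 72 73
f 90 73 74



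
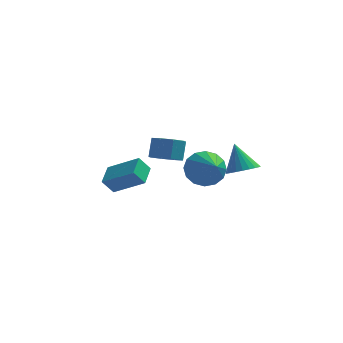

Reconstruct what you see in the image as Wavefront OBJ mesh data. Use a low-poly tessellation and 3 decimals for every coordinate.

v 2.59 -2.341 1.247
v 3.107 -2.626 0.402
v 3.31 -3.899 2.213
v 3.442 -2.307 0.668
v 3.548 -1.997 1.088
v 3.399 -1.779 1.551
v 3.032 -1.712 1.932
v 2.547 -1.813 2.13
v 2.074 -2.055 2.091
v 1.739 -2.374 1.826
v 1.632 -2.684 1.405
v 1.782 -2.902 0.942
v 2.149 -2.97 0.561
v 2.633 -2.869 0.363
v 4.122 -0.039 0.088
v 4.938 0.127 0.303
v 3.618 0.599 1.512
v 4.853 0.411 0.145
v 4.656 0.626 -0.021
v 4.378 0.74 -0.171
v 4.061 0.735 -0.281
v 3.754 0.612 -0.335
v 3.502 0.391 -0.324
v 3.345 0.103 -0.251
v 3.306 -0.206 -0.126
v 3.391 -0.489 0.031
v 3.588 -0.705 0.197
v 3.866 -0.819 0.347
v 4.183 -0.814 0.457
v 4.491 -0.691 0.511
v 4.742 -0.469 0.501
v 4.899 -0.182 0.427
v -3.005 1.664 -2.116
v -1.36 1.229 -1.124
v -2.921 2.888 -1.717
v -1.276 2.453 -0.725
v -2.464 1.887 -2.915
v -0.819 1.452 -1.923
v -2.38 3.111 -2.516
v -0.735 2.676 -1.524
v 0.848 -2.935 2.079
v 1.604 -2.683 1.885
v 1.668 -2.134 2.847
v 0.912 -2.385 3.041
v 1.16 -2.285 1.687
v 1.225 -1.736 2.65
v 0.534 -2.268 1.719
v 0.598 -1.719 2.682
v 0.091 -2.641 1.962
v 0.156 -2.092 2.924
v 0.092 -3.186 2.273
v 0.156 -2.637 3.235
v 0.535 -3.584 2.47
v 0.6 -3.035 3.433
v 1.162 -3.601 2.438
v 1.226 -3.052 3.401
v 1.604 -3.228 2.196
v 1.669 -2.679 3.158
f 2 1 4
f 2 4 3
f 4 1 5
f 4 5 3
f 5 1 6
f 5 6 3
f 6 1 7
f 6 7 3
f 7 1 8
f 7 8 3
f 8 1 9
f 8 9 3
f 9 1 10
f 9 10 3
f 10 1 11
f 10 11 3
f 11 1 12
f 11 12 3
f 12 1 13
f 12 13 3
f 13 1 14
f 13 14 3
f 14 1 2
f 14 2 3
f 16 15 18
f 16 18 17
f 18 15 19
f 18 19 17
f 19 15 20
f 19 20 17
f 20 15 21
f 20 21 17
f 21 15 22
f 21 22 17
f 22 15 23
f 22 23 17
f 23 15 24
f 23 24 17
f 24 15 25
f 24 25 17
f 25 15 26
f 25 26 17
f 26 15 27
f 26 27 17
f 27 15 28
f 27 28 17
f 28 15 29
f 28 29 17
f 29 15 30
f 29 30 17
f 30 15 31
f 30 31 17
f 31 15 32
f 31 32 17
f 32 15 16
f 32 16 17
f 34 36 33
f 37 34 33
f 33 36 35
f 35 37 33
f 34 40 36
f 38 34 37
f 38 40 34
f 36 40 35
f 39 37 35
f 35 40 39
f 39 38 37
f 40 38 39
f 42 41 45
f 42 45 43
f 43 45 46
f 43 46 44
f 45 41 47
f 45 47 46
f 46 47 48
f 46 48 44
f 47 41 49
f 47 49 48
f 48 49 50
f 48 50 44
f 49 41 51
f 49 51 50
f 50 51 52
f 50 52 44
f 51 41 53
f 51 53 52
f 52 53 54
f 52 54 44
f 53 41 55
f 53 55 54
f 54 55 56
f 54 56 44
f 55 41 57
f 55 57 56
f 56 57 58
f 56 58 44
f 57 41 42
f 57 42 58
f 58 42 43
f 58 43 44



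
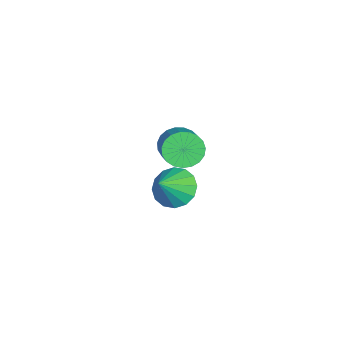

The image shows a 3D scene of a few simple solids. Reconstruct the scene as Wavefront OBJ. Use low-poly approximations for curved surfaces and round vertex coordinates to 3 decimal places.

v -1.989 0.574 -1.784
v -1.533 -0.071 -2.255
v -0.034 0.341 -1.367
v -0.491 0.986 -0.896
v -1.487 0.238 -2.477
v 0.012 0.649 -1.589
v -1.527 0.604 -2.579
v -0.028 1.016 -1.691
v -1.647 0.966 -2.543
v -0.148 1.377 -1.655
v -1.827 1.259 -2.376
v -0.328 1.671 -1.488
v -2.034 1.435 -2.107
v -0.536 1.846 -1.219
v -2.234 1.461 -1.782
v -0.735 1.873 -0.894
v -2.392 1.334 -1.457
v -0.893 1.746 -0.569
v -2.48 1.076 -1.189
v -0.981 1.487 -0.301
v -2.483 0.731 -1.023
v -0.984 1.142 -0.136
v -2.401 0.359 -0.99
v -0.902 0.77 -0.102
v -2.247 0.024 -1.093
v -0.749 0.435 -0.205
v -2.05 -0.216 -1.316
v -0.551 0.196 -0.428
v -1.841 -0.319 -1.62
v -0.342 0.093 -0.732
v -1.659 -0.268 -1.952
v -0.16 0.144 -1.064
v 3.338 1.146 -0.202
v 4.031 1.707 -0.608
v 4.322 0.654 0.802
v 3.816 1.999 -0.254
v 3.473 2.063 0.114
v 3.093 1.881 0.397
v 2.779 1.502 0.52
v 2.615 1.028 0.449
v 2.644 0.585 0.204
v 2.859 0.292 -0.15
v 3.202 0.228 -0.518
v 3.582 0.41 -0.802
v 3.896 0.789 -0.924
v 4.06 1.264 -0.853
f 2 1 5
f 2 5 3
f 3 5 6
f 3 6 4
f 5 1 7
f 5 7 6
f 6 7 8
f 6 8 4
f 7 1 9
f 7 9 8
f 8 9 10
f 8 10 4
f 9 1 11
f 9 11 10
f 10 11 12
f 10 12 4
f 11 1 13
f 11 13 12
f 12 13 14
f 12 14 4
f 13 1 15
f 13 15 14
f 14 15 16
f 14 16 4
f 15 1 17
f 15 17 16
f 16 17 18
f 16 18 4
f 17 1 19
f 17 19 18
f 18 19 20
f 18 20 4
f 19 1 21
f 19 21 20
f 20 21 22
f 20 22 4
f 21 1 23
f 21 23 22
f 22 23 24
f 22 24 4
f 23 1 25
f 23 25 24
f 24 25 26
f 24 26 4
f 25 1 27
f 25 27 26
f 26 27 28
f 26 28 4
f 27 1 29
f 27 29 28
f 28 29 30
f 28 30 4
f 29 1 31
f 29 31 30
f 30 31 32
f 30 32 4
f 31 1 2
f 31 2 32
f 32 2 3
f 32 3 4
f 34 33 36
f 34 36 35
f 36 33 37
f 36 37 35
f 37 33 38
f 37 38 35
f 38 33 39
f 38 39 35
f 39 33 40
f 39 40 35
f 40 33 41
f 40 41 35
f 41 33 42
f 41 42 35
f 42 33 43
f 42 43 35
f 43 33 44
f 43 44 35
f 44 33 45
f 44 45 35
f 45 33 46
f 45 46 35
f 46 33 34
f 46 34 35



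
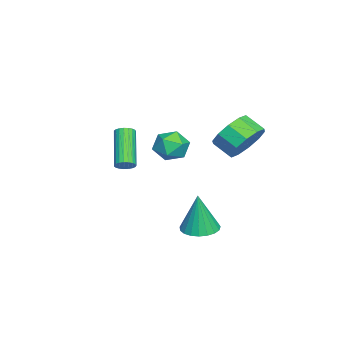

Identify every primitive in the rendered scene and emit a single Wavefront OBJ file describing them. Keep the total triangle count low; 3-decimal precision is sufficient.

v -2.015 -1.676 1.88
v -1.681 -1.65 2.251
v -3.23 -1.997 3.671
v -3.565 -2.024 3.3
v -1.742 -1.452 2.233
v -3.291 -1.799 3.653
v -1.85 -1.293 2.155
v -3.399 -1.64 3.575
v -1.986 -1.2 2.028
v -3.535 -1.547 3.448
v -2.128 -1.189 1.876
v -3.677 -1.536 3.297
v -2.25 -1.263 1.725
v -3.799 -1.61 3.145
v -2.332 -1.408 1.601
v -3.881 -1.755 3.021
v -2.358 -1.6 1.524
v -3.908 -1.947 2.945
v -2.326 -1.804 1.51
v -3.875 -2.152 2.93
v -2.24 -1.987 1.559
v -3.789 -2.334 2.979
v -2.115 -2.116 1.664
v -3.664 -2.463 3.084
v -1.973 -2.169 1.806
v -3.522 -2.516 3.226
v -1.838 -2.137 1.961
v -3.387 -2.484 3.381
v -1.734 -2.025 2.102
v -3.283 -2.372 3.522
v -1.678 -1.853 2.204
v -3.228 -2.2 3.624
v -2.6 3.719 3.499
v -1.565 3.38 3.659
v -1.946 2.502 4.261
v -2.98 2.841 4.101
v -1.73 3.799 4.168
v -2.111 2.922 4.769
v -2.227 4.189 4.421
v -2.607 3.311 5.023
v -2.866 4.398 4.323
v -3.247 3.521 4.924
v -3.403 4.348 3.909
v -3.784 3.471 4.51
v -3.634 4.058 3.339
v -4.015 3.18 3.941
v -3.469 3.638 2.831
v -3.85 2.761 3.432
v -2.973 3.249 2.577
v -3.353 2.371 3.179
v -2.333 3.039 2.676
v -2.714 2.162 3.277
v -1.796 3.089 3.09
v -2.177 2.212 3.691
v 2.368 2.498 0.673
v 2.854 3.207 0.665
v 2.512 2.422 2.647
v 2.524 3.343 0.694
v 2.168 3.333 0.72
v 1.846 3.178 0.738
v 1.614 2.906 0.744
v 1.513 2.563 0.739
v 1.559 2.209 0.722
v 1.745 1.905 0.696
v 2.039 1.703 0.667
v 2.39 1.639 0.639
v 2.736 1.723 0.617
v 3.019 1.941 0.604
v 3.19 2.256 0.604
v 3.218 2.612 0.615
v 3.099 2.948 0.637
v -1.58 1.333 3.8
v -0.731 1.163 4.059
v -1.709 -0.043 3.321
v -0.86 -0.213 3.58
v -1.502 -0.072 4.201
v -1.422 0.778 4.497
v -1.018 0.342 2.883
v -0.938 1.192 3.179
v -0.383 0.551 3.492
v -0.682 0.295 4.306
v -1.758 0.825 3.074
v -2.057 0.569 3.888
f 2 1 5
f 2 5 3
f 3 5 6
f 3 6 4
f 5 1 7
f 5 7 6
f 6 7 8
f 6 8 4
f 7 1 9
f 7 9 8
f 8 9 10
f 8 10 4
f 9 1 11
f 9 11 10
f 10 11 12
f 10 12 4
f 11 1 13
f 11 13 12
f 12 13 14
f 12 14 4
f 13 1 15
f 13 15 14
f 14 15 16
f 14 16 4
f 15 1 17
f 15 17 16
f 16 17 18
f 16 18 4
f 17 1 19
f 17 19 18
f 18 19 20
f 18 20 4
f 19 1 21
f 19 21 20
f 20 21 22
f 20 22 4
f 21 1 23
f 21 23 22
f 22 23 24
f 22 24 4
f 23 1 25
f 23 25 24
f 24 25 26
f 24 26 4
f 25 1 27
f 25 27 26
f 26 27 28
f 26 28 4
f 27 1 29
f 27 29 28
f 28 29 30
f 28 30 4
f 29 1 31
f 29 31 30
f 30 31 32
f 30 32 4
f 31 1 2
f 31 2 32
f 32 2 3
f 32 3 4
f 34 33 37
f 34 37 35
f 35 37 38
f 35 38 36
f 37 33 39
f 37 39 38
f 38 39 40
f 38 40 36
f 39 33 41
f 39 41 40
f 40 41 42
f 40 42 36
f 41 33 43
f 41 43 42
f 42 43 44
f 42 44 36
f 43 33 45
f 43 45 44
f 44 45 46
f 44 46 36
f 45 33 47
f 45 47 46
f 46 47 48
f 46 48 36
f 47 33 49
f 47 49 48
f 48 49 50
f 48 50 36
f 49 33 51
f 49 51 50
f 50 51 52
f 50 52 36
f 51 33 53
f 51 53 52
f 52 53 54
f 52 54 36
f 53 33 34
f 53 34 54
f 54 34 35
f 54 35 36
f 56 55 58
f 56 58 57
f 58 55 59
f 58 59 57
f 59 55 60
f 59 60 57
f 60 55 61
f 60 61 57
f 61 55 62
f 61 62 57
f 62 55 63
f 62 63 57
f 63 55 64
f 63 64 57
f 64 55 65
f 64 65 57
f 65 55 66
f 65 66 57
f 66 55 67
f 66 67 57
f 67 55 68
f 67 68 57
f 68 55 69
f 68 69 57
f 69 55 70
f 69 70 57
f 70 55 71
f 70 71 57
f 71 55 56
f 71 56 57
f 72 83 77
f 72 77 73
f 72 73 79
f 72 79 82
f 72 82 83
f 73 77 81
f 77 83 76
f 83 82 74
f 82 79 78
f 79 73 80
f 75 81 76
f 75 76 74
f 75 74 78
f 75 78 80
f 75 80 81
f 76 81 77
f 74 76 83
f 78 74 82
f 80 78 79
f 81 80 73



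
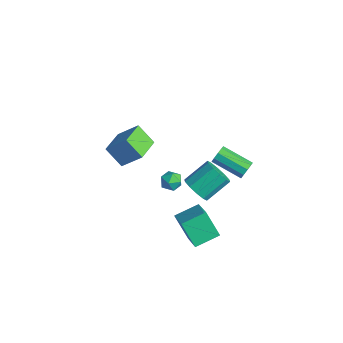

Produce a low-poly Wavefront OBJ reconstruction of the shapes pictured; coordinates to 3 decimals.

v 1.601 0.506 -1.724
v 2.022 0.969 -2.453
v 2.1 2.517 -1.424
v 1.679 2.054 -0.696
v 1.435 1.036 -2.508
v 1.513 2.583 -1.479
v 0.911 0.9 -2.264
v 0.989 2.447 -1.235
v 0.651 0.614 -1.814
v 0.729 2.161 -0.785
v 0.754 0.286 -1.33
v 0.832 1.834 -0.301
v 1.18 0.043 -0.996
v 1.258 1.591 0.033
v 1.767 -0.023 -0.941
v 1.845 1.524 0.088
v 2.291 0.113 -1.185
v 2.369 1.66 -0.156
v 2.551 0.399 -1.635
v 2.629 1.946 -0.606
v 2.448 0.726 -2.119
v 2.526 2.274 -1.09
v 2.028 -1.243 -2.833
v 3.675 -1.844 -1.695
v 2.271 0.274 -2.383
v 3.917 -0.328 -1.245
v 3.103 -0.992 -4.255
v 4.749 -1.594 -3.117
v 3.345 0.524 -3.805
v 4.992 -0.077 -2.667
v -1.187 1.284 -3.187
v -0.552 0.875 -3.139
v -1.768 0.325 -3.681
v -1.133 -0.084 -3.633
v -1.504 0.115 -3.004
v -1.145 0.708 -2.698
v -1.175 0.492 -4.122
v -0.816 1.085 -3.816
v -0.545 0.385 -3.716
v -0.748 0.152 -3.025
v -1.572 1.048 -3.795
v -1.775 0.815 -3.104
v 4.481 2.019 1.927
v 4.798 1.842 2.429
v 3.196 0.923 3.116
v 2.879 1.101 2.613
v 4.613 2.217 2.5
v 3.011 1.298 3.186
v 4.366 2.5 2.302
v 2.764 1.581 2.988
v 4.173 2.558 1.929
v 2.571 1.639 2.615
v 4.124 2.364 1.555
v 2.522 1.445 2.241
v 4.242 2.009 1.355
v 2.64 1.09 2.041
v 4.472 1.659 1.423
v 2.87 0.74 2.109
v 4.706 1.478 1.727
v 3.104 0.559 2.413
v 4.835 1.55 2.124
v 3.233 0.631 2.81
v -2.709 -1.874 -1.847
v -3.698 -2.354 -0.741
v -3.757 -0.377 -2.135
v -4.746 -0.858 -1.029
v -1.794 -1.002 -0.651
v -2.783 -1.483 0.455
v -2.842 0.494 -0.939
v -3.831 0.014 0.167
f 2 1 5
f 2 5 3
f 3 5 6
f 3 6 4
f 5 1 7
f 5 7 6
f 6 7 8
f 6 8 4
f 7 1 9
f 7 9 8
f 8 9 10
f 8 10 4
f 9 1 11
f 9 11 10
f 10 11 12
f 10 12 4
f 11 1 13
f 11 13 12
f 12 13 14
f 12 14 4
f 13 1 15
f 13 15 14
f 14 15 16
f 14 16 4
f 15 1 17
f 15 17 16
f 16 17 18
f 16 18 4
f 17 1 19
f 17 19 18
f 18 19 20
f 18 20 4
f 19 1 21
f 19 21 20
f 20 21 22
f 20 22 4
f 21 1 2
f 21 2 22
f 22 2 3
f 22 3 4
f 24 26 23
f 27 24 23
f 23 26 25
f 25 27 23
f 24 30 26
f 28 24 27
f 28 30 24
f 26 30 25
f 29 27 25
f 25 30 29
f 29 28 27
f 30 28 29
f 31 42 36
f 31 36 32
f 31 32 38
f 31 38 41
f 31 41 42
f 32 36 40
f 36 42 35
f 42 41 33
f 41 38 37
f 38 32 39
f 34 40 35
f 34 35 33
f 34 33 37
f 34 37 39
f 34 39 40
f 35 40 36
f 33 35 42
f 37 33 41
f 39 37 38
f 40 39 32
f 44 43 47
f 44 47 45
f 45 47 48
f 45 48 46
f 47 43 49
f 47 49 48
f 48 49 50
f 48 50 46
f 49 43 51
f 49 51 50
f 50 51 52
f 50 52 46
f 51 43 53
f 51 53 52
f 52 53 54
f 52 54 46
f 53 43 55
f 53 55 54
f 54 55 56
f 54 56 46
f 55 43 57
f 55 57 56
f 56 57 58
f 56 58 46
f 57 43 59
f 57 59 58
f 58 59 60
f 58 60 46
f 59 43 61
f 59 61 60
f 60 61 62
f 60 62 46
f 61 43 44
f 61 44 62
f 62 44 45
f 62 45 46
f 64 66 63
f 67 64 63
f 63 66 65
f 65 67 63
f 64 70 66
f 68 64 67
f 68 70 64
f 66 70 65
f 69 67 65
f 65 70 69
f 69 68 67
f 70 68 69



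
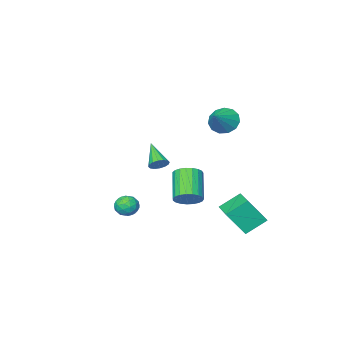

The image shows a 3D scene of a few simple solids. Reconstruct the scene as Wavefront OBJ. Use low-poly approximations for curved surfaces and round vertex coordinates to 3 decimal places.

v 1.395 0.393 -2.438
v 1.922 0.842 -2.399
v 2.118 -0.462 -2.361
v 2.645 -0.013 -2.322
v 2.195 -0.066 -1.797
v 1.748 0.463 -1.844
v 2.292 -0.083 -2.916
v 1.845 0.446 -2.963
v 2.477 0.548 -2.694
v 2.417 0.559 -2.003
v 1.623 -0.179 -2.757
v 1.563 -0.168 -2.066
v 1.595 0.693 -2.425
v 2.445 -0.313 -2.335
v 2.18 -0.344 -2.026
v 2.49 -0.08 -2.004
v 1.493 0.47 -2.099
v 1.803 0.734 -2.076
v 1.963 0.2 -1.723
v 2.237 -0.354 -2.684
v 2.547 -0.09 -2.661
v 1.55 0.46 -2.756
v 1.86 0.724 -2.734
v 2.077 0.18 -3.037
v 2.231 0.784 -2.576
v 2.656 0.281 -2.531
v 2.448 0.24 -2.88
v 2.186 0.551 -2.907
v 2.196 0.79 -2.169
v 2.621 0.287 -2.125
v 2.356 0.256 -1.816
v 2.093 0.567 -1.843
v 2.522 0.617 -2.343
v 1.419 0.093 -2.635
v 1.844 -0.41 -2.591
v 1.947 -0.187 -2.917
v 1.684 0.124 -2.944
v 1.384 0.099 -2.229
v 1.809 -0.404 -2.184
v 1.854 -0.171 -1.853
v 1.592 0.14 -1.88
v 1.518 -0.237 -2.417
v 0.645 1.055 0.523
v 0.877 1.32 0.945
v 0.315 -0.175 1.477
v 0.603 1.398 0.951
v 0.34 1.383 0.842
v 0.159 1.281 0.648
v 0.108 1.118 0.42
v 0.201 0.938 0.22
v 0.412 0.789 0.101
v 0.686 0.711 0.095
v 0.949 0.726 0.204
v 1.13 0.828 0.399
v 1.181 0.991 0.626
v 1.088 1.171 0.827
v -2.866 1.683 2.968
v -2.313 1.08 2.704
v -1.814 2.297 3.772
v -2.281 1.444 2.385
v -2.435 1.883 2.251
v -2.726 2.259 2.345
v -3.061 2.452 2.636
v -3.335 2.401 3.033
v -3.46 2.122 3.409
v -3.396 1.704 3.645
v -3.164 1.279 3.666
v -2.838 0.982 3.465
v -2.52 0.908 3.106
v -3.085 -1.801 -4.107
v -2.482 -2.351 -4.259
v -3.312 -3.608 -3.005
v -3.915 -3.059 -2.853
v -2.352 -2.173 -3.994
v -3.181 -3.43 -2.74
v -2.348 -1.93 -3.748
v -3.178 -3.187 -2.494
v -2.472 -1.665 -3.565
v -3.301 -2.922 -2.311
v -2.702 -1.424 -3.475
v -3.531 -2.681 -2.221
v -2.998 -1.248 -3.495
v -3.827 -2.505 -2.24
v -3.309 -1.168 -3.62
v -4.139 -2.425 -2.366
v -3.582 -1.197 -3.83
v -4.411 -2.454 -2.576
v -3.768 -1.331 -4.087
v -4.598 -2.588 -2.833
v -3.837 -1.546 -4.348
v -4.667 -2.803 -3.094
v -3.776 -1.805 -4.568
v -4.605 -3.062 -3.313
v -3.595 -2.064 -4.707
v -4.425 -3.321 -3.453
v -3.326 -2.277 -4.743
v -4.156 -3.534 -3.489
v -3.015 -2.408 -4.669
v -3.845 -3.665 -3.415
v -2.717 -2.434 -4.498
v -3.547 -3.691 -3.244
v -4.876 2.126 -3.979
v -4.04 1.554 -2.589
v -4.234 3.648 -3.739
v -3.398 3.076 -2.349
v -3.762 1.784 -4.791
v -2.926 1.212 -3.401
v -3.12 3.306 -4.551
v -2.284 2.734 -3.161
f 1 38 17
f 38 12 41
f 17 41 6
f 38 41 17
f 1 17 13
f 17 6 18
f 13 18 2
f 17 18 13
f 1 13 22
f 13 2 23
f 22 23 8
f 13 23 22
f 1 22 34
f 22 8 37
f 34 37 11
f 22 37 34
f 1 34 38
f 34 11 42
f 38 42 12
f 34 42 38
f 2 18 29
f 18 6 32
f 29 32 10
f 18 32 29
f 6 41 19
f 41 12 40
f 19 40 5
f 41 40 19
f 12 42 39
f 42 11 35
f 39 35 3
f 42 35 39
f 11 37 36
f 37 8 24
f 36 24 7
f 37 24 36
f 8 23 28
f 23 2 25
f 28 25 9
f 23 25 28
f 4 30 16
f 30 10 31
f 16 31 5
f 30 31 16
f 4 16 14
f 16 5 15
f 14 15 3
f 16 15 14
f 4 14 21
f 14 3 20
f 21 20 7
f 14 20 21
f 4 21 26
f 21 7 27
f 26 27 9
f 21 27 26
f 4 26 30
f 26 9 33
f 30 33 10
f 26 33 30
f 5 31 19
f 31 10 32
f 19 32 6
f 31 32 19
f 3 15 39
f 15 5 40
f 39 40 12
f 15 40 39
f 7 20 36
f 20 3 35
f 36 35 11
f 20 35 36
f 9 27 28
f 27 7 24
f 28 24 8
f 27 24 28
f 10 33 29
f 33 9 25
f 29 25 2
f 33 25 29
f 44 43 46
f 44 46 45
f 46 43 47
f 46 47 45
f 47 43 48
f 47 48 45
f 48 43 49
f 48 49 45
f 49 43 50
f 49 50 45
f 50 43 51
f 50 51 45
f 51 43 52
f 51 52 45
f 52 43 53
f 52 53 45
f 53 43 54
f 53 54 45
f 54 43 55
f 54 55 45
f 55 43 56
f 55 56 45
f 56 43 44
f 56 44 45
f 58 57 60
f 58 60 59
f 60 57 61
f 60 61 59
f 61 57 62
f 61 62 59
f 62 57 63
f 62 63 59
f 63 57 64
f 63 64 59
f 64 57 65
f 64 65 59
f 65 57 66
f 65 66 59
f 66 57 67
f 66 67 59
f 67 57 68
f 67 68 59
f 68 57 69
f 68 69 59
f 69 57 58
f 69 58 59
f 71 70 74
f 71 74 72
f 72 74 75
f 72 75 73
f 74 70 76
f 74 76 75
f 75 76 77
f 75 77 73
f 76 70 78
f 76 78 77
f 77 78 79
f 77 79 73
f 78 70 80
f 78 80 79
f 79 80 81
f 79 81 73
f 80 70 82
f 80 82 81
f 81 82 83
f 81 83 73
f 82 70 84
f 82 84 83
f 83 84 85
f 83 85 73
f 84 70 86
f 84 86 85
f 85 86 87
f 85 87 73
f 86 70 88
f 86 88 87
f 87 88 89
f 87 89 73
f 88 70 90
f 88 90 89
f 89 90 91
f 89 91 73
f 90 70 92
f 90 92 91
f 91 92 93
f 91 93 73
f 92 70 94
f 92 94 93
f 93 94 95
f 93 95 73
f 94 70 96
f 94 96 95
f 95 96 97
f 95 97 73
f 96 70 98
f 96 98 97
f 97 98 99
f 97 99 73
f 98 70 100
f 98 100 99
f 99 100 101
f 99 101 73
f 100 70 71
f 100 71 101
f 101 71 72
f 101 72 73
f 103 105 102
f 106 103 102
f 102 105 104
f 104 106 102
f 103 109 105
f 107 103 106
f 107 109 103
f 105 109 104
f 108 106 104
f 104 109 108
f 108 107 106
f 109 107 108



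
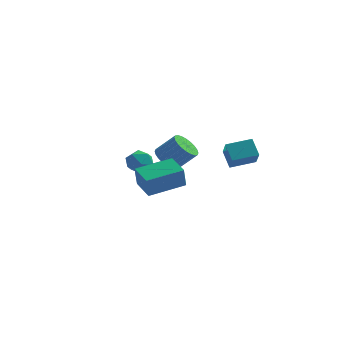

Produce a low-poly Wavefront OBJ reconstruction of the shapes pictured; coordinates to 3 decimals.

v -2.974 3.477 -4.578
v -2.488 2.998 -4.068
v -4.072 3.202 -3.792
v -3.586 2.723 -3.282
v -3.48 3.568 -3.3
v -2.802 3.738 -3.786
v -3.758 2.462 -4.074
v -3.08 2.632 -4.56
v -2.973 2.371 -3.757
v -2.801 3.054 -3.278
v -3.759 3.146 -4.582
v -3.587 3.829 -4.103
v 1.719 2.433 -3.469
v 2.091 1.418 -2.473
v 1.212 3.047 -2.653
v 1.584 2.032 -1.658
v 2.956 3.128 -3.222
v 3.328 2.113 -2.227
v 2.449 3.742 -2.407
v 2.821 2.727 -1.411
v -0.817 -0.507 -1.864
v -0.259 -0.287 -2.437
v 0.715 -0.132 -1.43
v 0.157 -0.353 -0.856
v -0.386 0.001 -2.359
v 0.588 0.156 -1.351
v -0.579 0.211 -2.205
v 0.396 0.366 -1.197
v -0.808 0.312 -1.999
v 0.167 0.466 -0.991
v -1.038 0.288 -1.772
v -0.063 0.442 -0.765
v -1.235 0.142 -1.56
v -0.26 0.297 -0.552
v -1.368 -0.101 -1.393
v -0.393 0.053 -0.386
v -1.417 -0.407 -1.299
v -0.443 -0.252 -0.291
v -1.375 -0.728 -1.29
v -0.401 -0.573 -0.283
v -1.248 -1.016 -1.369
v -0.274 -0.861 -0.361
v -1.056 -1.226 -1.523
v -0.081 -1.071 -0.515
v -0.827 -1.326 -1.729
v 0.148 -1.172 -0.721
v -0.597 -1.302 -1.955
v 0.378 -1.148 -0.948
v -0.4 -1.157 -2.168
v 0.575 -1.002 -1.16
v -0.267 -0.913 -2.334
v 0.708 -0.759 -1.327
v -0.217 -0.608 -2.429
v 0.757 -0.453 -1.421
v -1.572 -3.222 -2.457
v -1.602 -3.533 -1.298
v -0.03 -2.002 -2.09
v -0.061 -2.312 -0.931
v -0.699 -4.248 -2.709
v -0.73 -4.558 -1.55
v 0.842 -3.027 -2.342
v 0.812 -3.338 -1.183
f 1 12 6
f 1 6 2
f 1 2 8
f 1 8 11
f 1 11 12
f 2 6 10
f 6 12 5
f 12 11 3
f 11 8 7
f 8 2 9
f 4 10 5
f 4 5 3
f 4 3 7
f 4 7 9
f 4 9 10
f 5 10 6
f 3 5 12
f 7 3 11
f 9 7 8
f 10 9 2
f 14 16 13
f 17 14 13
f 13 16 15
f 15 17 13
f 14 20 16
f 18 14 17
f 18 20 14
f 16 20 15
f 19 17 15
f 15 20 19
f 19 18 17
f 20 18 19
f 22 21 25
f 22 25 23
f 23 25 26
f 23 26 24
f 25 21 27
f 25 27 26
f 26 27 28
f 26 28 24
f 27 21 29
f 27 29 28
f 28 29 30
f 28 30 24
f 29 21 31
f 29 31 30
f 30 31 32
f 30 32 24
f 31 21 33
f 31 33 32
f 32 33 34
f 32 34 24
f 33 21 35
f 33 35 34
f 34 35 36
f 34 36 24
f 35 21 37
f 35 37 36
f 36 37 38
f 36 38 24
f 37 21 39
f 37 39 38
f 38 39 40
f 38 40 24
f 39 21 41
f 39 41 40
f 40 41 42
f 40 42 24
f 41 21 43
f 41 43 42
f 42 43 44
f 42 44 24
f 43 21 45
f 43 45 44
f 44 45 46
f 44 46 24
f 45 21 47
f 45 47 46
f 46 47 48
f 46 48 24
f 47 21 49
f 47 49 48
f 48 49 50
f 48 50 24
f 49 21 51
f 49 51 50
f 50 51 52
f 50 52 24
f 51 21 53
f 51 53 52
f 52 53 54
f 52 54 24
f 53 21 22
f 53 22 54
f 54 22 23
f 54 23 24
f 56 58 55
f 59 56 55
f 55 58 57
f 57 59 55
f 56 62 58
f 60 56 59
f 60 62 56
f 58 62 57
f 61 59 57
f 57 62 61
f 61 60 59
f 62 60 61

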